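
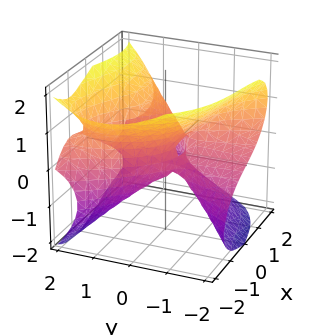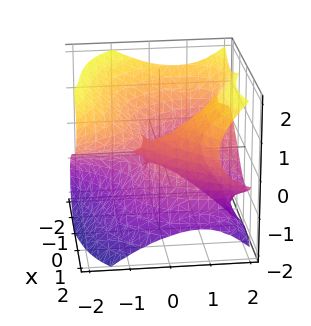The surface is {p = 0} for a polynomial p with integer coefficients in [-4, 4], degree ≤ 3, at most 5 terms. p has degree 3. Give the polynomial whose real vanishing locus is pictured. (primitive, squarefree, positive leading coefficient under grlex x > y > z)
First, deg p = 3. A generic line meets the surface in up to 3 points.
Next, against the integer gridlines: among the integer gridlines, it crosses the x-axis at x ∈ {-1, 0, 1}; one z-axis crossing is at z = 0.
Finally, matching integer coefficients to the picture gives p. Check: (0, -1, 0) on the y-axis lies on the surface, and p(0, -1, 0) = 0. ✓

x^3 - 2*y^2*z + 2*z^3 - 2*x*y - x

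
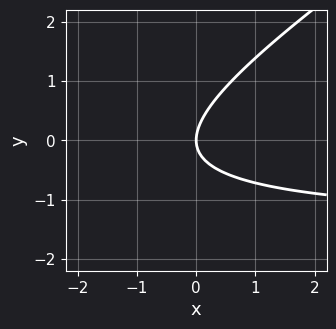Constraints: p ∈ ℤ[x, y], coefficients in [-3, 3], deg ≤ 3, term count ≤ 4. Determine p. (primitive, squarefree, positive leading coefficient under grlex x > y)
(a) deg p = 2. No degree-1 curve has this shape.
(b) Reading off the gridlines: it crosses the y-axis at the gridline y = 0; one x-axis crossing is at x = 0.
(c) The integer polynomial consistent with all of this is the stated p.

2*x*y - 3*y^2 + 3*x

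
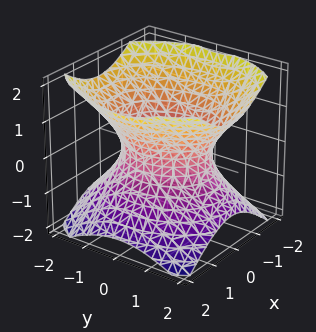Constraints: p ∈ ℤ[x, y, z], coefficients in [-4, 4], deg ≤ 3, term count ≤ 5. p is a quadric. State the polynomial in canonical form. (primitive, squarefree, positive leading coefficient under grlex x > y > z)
(a) The degree is 2 — one connected sheet with a waist; a quadric.
(b) Symmetries: the x ↦ −x reflection is a symmetry, so x appears only in even powers; it's symmetric under z → −z, forcing even powers of z; the y ↦ −y reflection is a symmetry, so y appears only in even powers.
(c) Checking where it meets the axes: among the integer gridlines, it crosses the x-axis at x ∈ {-1, 1}; the surface avoids every integer z-axis point in the box.
(d) The integer polynomial consistent with all of this is the stated p.

3*x^2 + 2*y^2 - 3*z^2 - 3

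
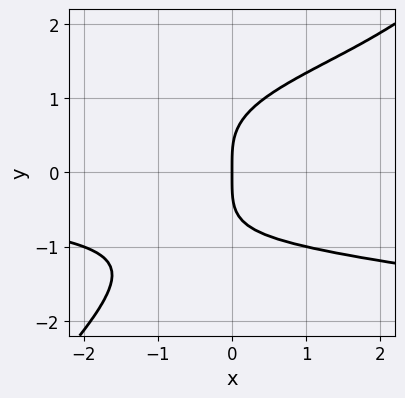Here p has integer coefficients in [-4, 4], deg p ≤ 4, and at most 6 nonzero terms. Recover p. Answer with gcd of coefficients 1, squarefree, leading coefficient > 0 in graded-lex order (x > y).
(a) Degree: no degree-3 curve has this shape, so deg p = 4.
(b) Against the integer gridlines: it crosses the x-axis at the gridline x = 0; it meets the y-axis at y = 0 (among the integer gridlines).
(c) Putting this together gives p.

2*x*y^3 - 2*y^4 - x^2*y + 3*x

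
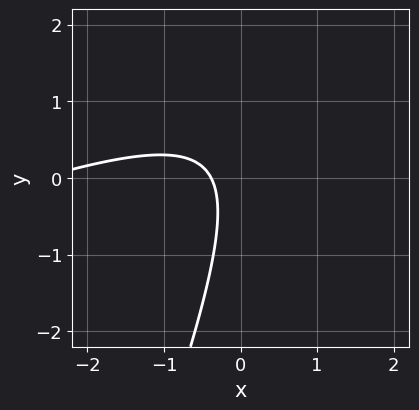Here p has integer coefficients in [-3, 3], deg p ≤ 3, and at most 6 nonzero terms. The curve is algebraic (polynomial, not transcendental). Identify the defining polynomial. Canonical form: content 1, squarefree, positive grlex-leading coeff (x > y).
First, degree: a generic line meets the curve in up to 2 points, so deg p = 2.
Then, from the axis intercepts and sections: the curve avoids every integer y-axis point in the box.
Finally, fitting integer coefficients to these (and the overall shape) gives p.

x^2 - 3*x*y + y^2 + 3*x + 1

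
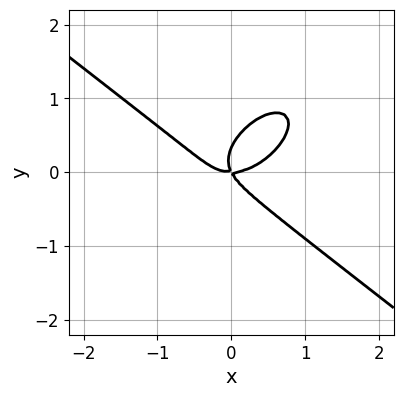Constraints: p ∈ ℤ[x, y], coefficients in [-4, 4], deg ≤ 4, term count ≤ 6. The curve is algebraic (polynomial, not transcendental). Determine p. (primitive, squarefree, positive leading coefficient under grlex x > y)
2*x^3 - x*y^2 + 3*y^3 - 2*x*y - y^2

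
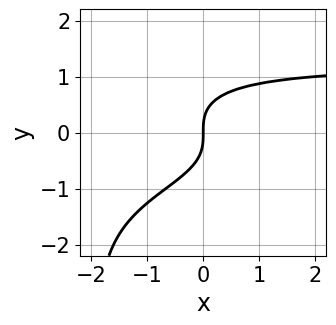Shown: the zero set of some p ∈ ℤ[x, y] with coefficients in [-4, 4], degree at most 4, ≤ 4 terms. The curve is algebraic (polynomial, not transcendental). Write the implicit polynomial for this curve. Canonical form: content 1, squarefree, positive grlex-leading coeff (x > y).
x*y^3 + 2*y^3 - 2*x

First, degree: the shape is more complex than any degree-3 curve, so deg p = 4.
Then, observable constraints: it meets the y-axis at y = 0 (among the integer gridlines); it crosses the x-axis at the gridline x = 0.
Finally, putting this together gives p.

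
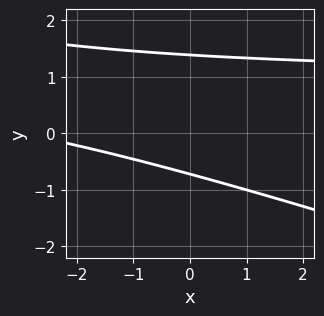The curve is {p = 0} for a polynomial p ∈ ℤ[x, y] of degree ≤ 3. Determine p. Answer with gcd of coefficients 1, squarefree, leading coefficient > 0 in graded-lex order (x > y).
x*y + 3*y^2 - x - 2*y - 3

(a) Degree: no degree-1 curve has this shape, so deg p = 2.
(b) From the axis intercepts and sections: it misses every integer gridline on the x-axis.
(c) The integer polynomial consistent with all of this is the stated p.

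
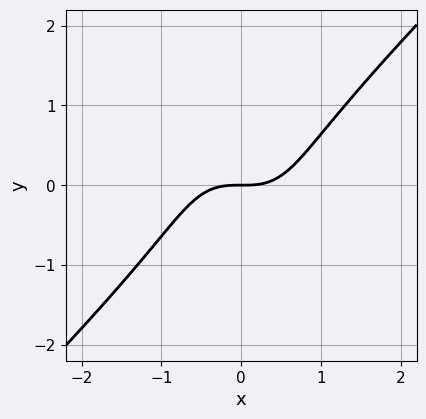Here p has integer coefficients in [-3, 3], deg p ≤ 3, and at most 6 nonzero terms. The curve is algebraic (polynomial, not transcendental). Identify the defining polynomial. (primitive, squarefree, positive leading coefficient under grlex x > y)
The degree is 3 — no degree-2 curve has this shape.
Against the integer gridlines: one x-axis crossing is at x = 0; one y-axis crossing is at y = 0.
Together with the visible shape, these determine p as stated.

3*x^3 - 2*x*y^2 - y^3 - 3*y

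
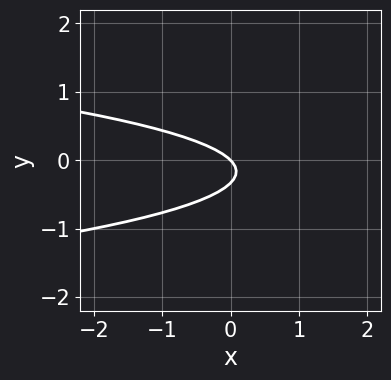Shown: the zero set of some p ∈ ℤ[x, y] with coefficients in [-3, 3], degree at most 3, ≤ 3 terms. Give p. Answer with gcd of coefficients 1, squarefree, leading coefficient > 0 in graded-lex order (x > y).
3*y^2 + x + y

1. deg p = 2.
2. Reading off the gridlines: one y-axis crossing is at y = 0; one x-axis crossing is at x = 0.
3. Putting this together gives p.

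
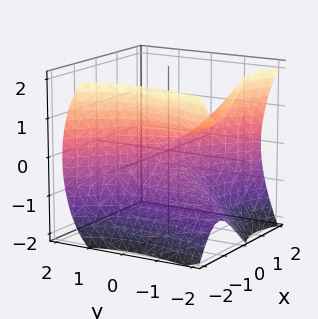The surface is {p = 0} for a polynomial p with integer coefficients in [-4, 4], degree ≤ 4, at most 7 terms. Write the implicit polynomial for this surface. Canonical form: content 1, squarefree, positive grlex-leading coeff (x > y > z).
(a) Degree: the shape is more complex than any degree-2 surface, so deg p = 3.
(b) Observable constraints: it crosses the y-axis at the gridline y = 0; it crosses the z-axis at the gridline z = 0; one x-axis crossing is at x = 0.
(c) Assembling these constraints gives the stated polynomial.

2*x^3 - 2*x*y^2 + y^3 + 3*z^2 + y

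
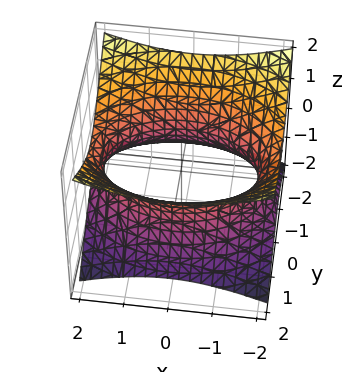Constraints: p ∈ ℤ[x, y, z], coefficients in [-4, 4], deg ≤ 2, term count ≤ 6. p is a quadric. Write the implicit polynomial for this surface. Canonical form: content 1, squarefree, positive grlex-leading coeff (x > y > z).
x^2 + 2*y^2 - 3*z^2 - 3

1. Degree: an hourglass — one-sheet hyperboloid; a quadric, so deg p = 2.
2. Symmetries: it's symmetric under z → −z, forcing even powers of z; the y ↦ −y reflection is a symmetry, so y appears only in even powers; the x ↦ −x reflection is a symmetry, so x appears only in even powers.
3. From the axis intercepts and sections: no z-intercept at any integer in the box.
4. These observations pin down the coefficients.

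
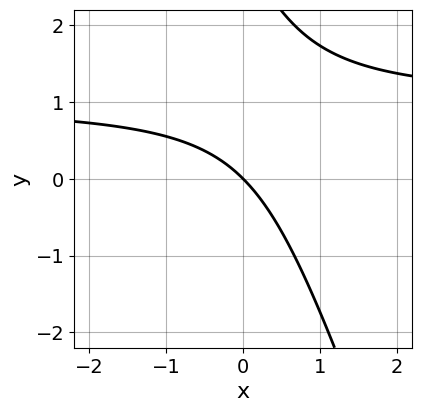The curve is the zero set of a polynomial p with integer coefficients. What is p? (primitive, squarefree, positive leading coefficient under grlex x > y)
The degree is 2 — no degree-1 curve has this shape.
From the visible intercepts: one x-axis crossing is at x = 0; it meets the y-axis at y = 0 (among the integer gridlines).
The integer polynomial consistent with all of this is the stated p.

3*x*y + y^2 - 3*x - 3*y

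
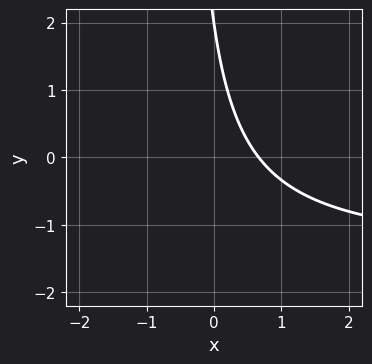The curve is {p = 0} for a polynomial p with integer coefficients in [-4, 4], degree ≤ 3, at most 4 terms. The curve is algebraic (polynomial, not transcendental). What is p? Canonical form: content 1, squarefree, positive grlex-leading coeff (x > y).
2*x*y + 3*x + y - 2

Degree: no degree-1 curve has this shape, so deg p = 2.
From the axis intercepts and sections: one y-axis crossing is at y = 2.
Together with the visible shape, these determine p as stated.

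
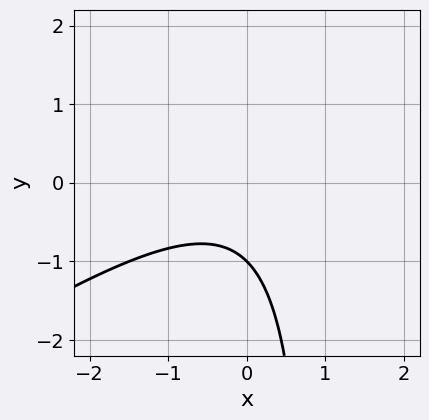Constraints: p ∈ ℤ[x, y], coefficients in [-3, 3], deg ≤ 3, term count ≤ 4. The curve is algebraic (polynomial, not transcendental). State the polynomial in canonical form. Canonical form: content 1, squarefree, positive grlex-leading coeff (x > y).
2*x^2 - 3*x*y + 3*y + 3

First, deg p = 2. No degree-1 curve has this shape.
Then, against the integer gridlines: it meets the y-axis at y = -1 (among the integer gridlines); it misses every integer gridline on the x-axis.
Finally, fitting integer coefficients to these (and the overall shape) gives p.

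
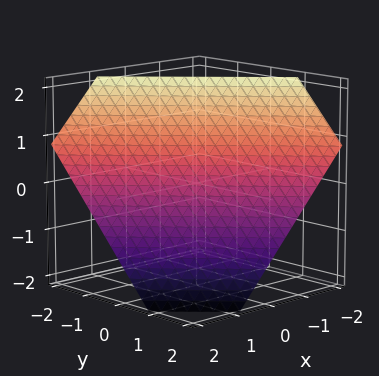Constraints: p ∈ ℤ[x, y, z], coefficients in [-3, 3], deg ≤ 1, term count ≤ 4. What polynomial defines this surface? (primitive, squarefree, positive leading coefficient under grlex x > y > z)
1. Degree: the surface is flat (a plane), so deg p = 1.
2. Putting this together gives p.

3*x + 3*y + 3*z - 2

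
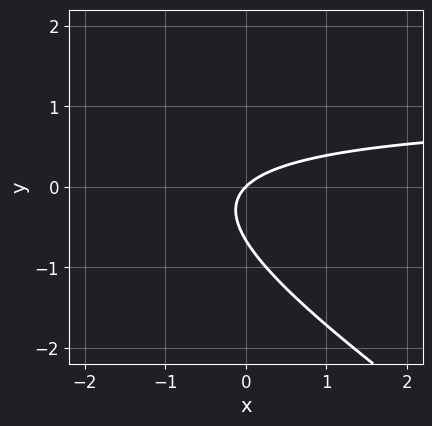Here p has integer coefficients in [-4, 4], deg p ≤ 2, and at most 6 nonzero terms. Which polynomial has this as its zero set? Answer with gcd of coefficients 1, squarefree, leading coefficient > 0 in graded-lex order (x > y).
2*x*y + 3*y^2 - 2*x + 2*y

First, deg p = 2. The shape is more complex than any degree-1 curve.
Next, against the integer gridlines: it crosses the y-axis at the gridline y = 0; it meets the x-axis at x = 0 (among the integer gridlines).
Finally, the integer polynomial consistent with all of this is the stated p.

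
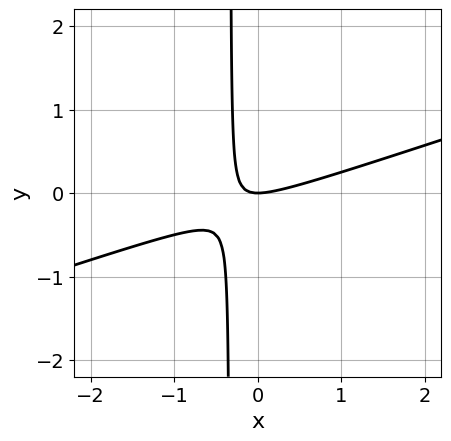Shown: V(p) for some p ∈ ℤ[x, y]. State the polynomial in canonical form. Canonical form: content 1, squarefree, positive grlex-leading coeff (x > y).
x^2 - 3*x*y - y

First, the degree is 2 — a generic line meets the curve in up to 2 points.
Next, reading off the gridlines: it crosses the y-axis at the gridline y = 0; it crosses the x-axis at the gridline x = 0.
Finally, assembling these constraints gives the stated polynomial.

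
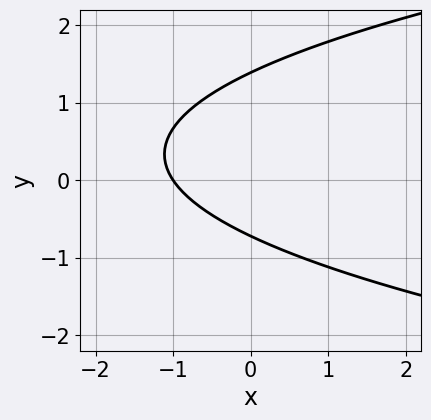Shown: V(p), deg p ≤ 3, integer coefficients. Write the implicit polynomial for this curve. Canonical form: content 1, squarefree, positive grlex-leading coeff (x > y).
3*y^2 - 3*x - 2*y - 3

First, deg p = 2. A generic line meets the curve in up to 2 points.
Then, from the axis intercepts and sections: it crosses the x-axis at the gridline x = -1.
Finally, together with the visible shape, these determine p as stated.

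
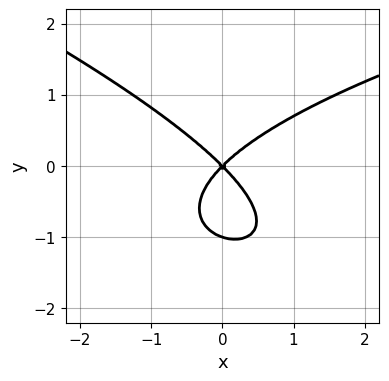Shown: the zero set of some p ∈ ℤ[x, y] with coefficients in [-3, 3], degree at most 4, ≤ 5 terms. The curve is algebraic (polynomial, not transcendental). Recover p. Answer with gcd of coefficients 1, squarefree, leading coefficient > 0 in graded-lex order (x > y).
First, the degree is 3 — the shape is more complex than any degree-2 curve.
Then, from the axis intercepts and sections: it meets the x-axis at x = 0 (among the integer gridlines); among the integer gridlines, it crosses the y-axis at y ∈ {-1, 0}.
Finally, solving for integer coefficients yields p as stated.

x*y^2 + 3*y^3 - 3*x^2 + 3*y^2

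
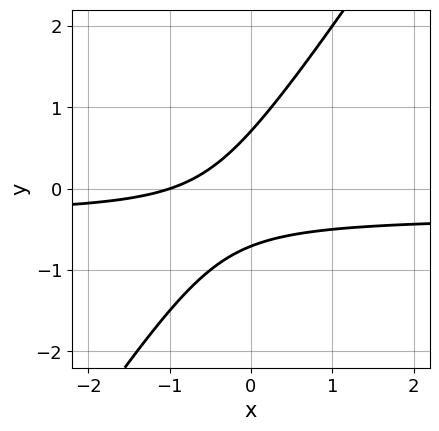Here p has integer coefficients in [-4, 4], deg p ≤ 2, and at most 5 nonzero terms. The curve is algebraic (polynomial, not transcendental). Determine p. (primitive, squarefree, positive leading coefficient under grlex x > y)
1. Degree: the shape is more complex than any degree-1 curve, so deg p = 2.
2. Reading off the gridlines: it meets the x-axis at x = -1 (among the integer gridlines).
3. Matching integer coefficients to the picture gives p.

3*x*y - 2*y^2 + x + 1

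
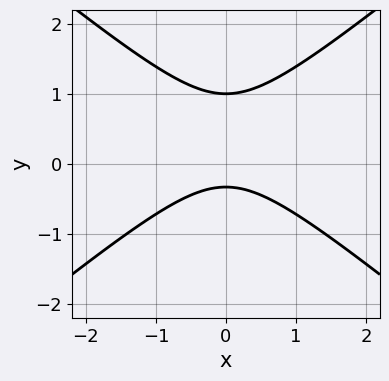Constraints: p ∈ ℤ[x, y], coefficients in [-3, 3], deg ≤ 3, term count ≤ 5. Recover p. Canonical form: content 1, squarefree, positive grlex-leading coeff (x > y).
deg p = 2. A generic line meets the curve in up to 2 points.
Symmetries: the x ↦ −x reflection is a symmetry, so x appears only in even powers.
Reading off the gridlines: it misses every integer gridline on the x-axis; one y-axis crossing is at y = 1.
Matching integer coefficients to the picture gives p.

2*x^2 - 3*y^2 + 2*y + 1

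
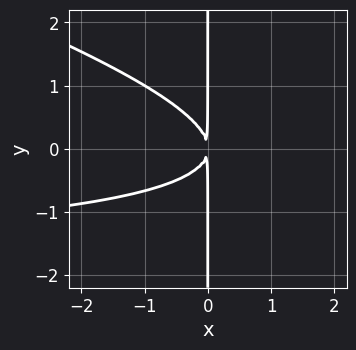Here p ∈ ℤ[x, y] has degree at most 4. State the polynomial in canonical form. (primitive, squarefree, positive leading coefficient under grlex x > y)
x^2*y + 3*x*y^2 + 2*x^2

Degree: no degree-2 curve has this shape, so deg p = 3.
From the visible intercepts: every point of the y-axis in the box is on the curve.
The integer polynomial consistent with all of this is the stated p.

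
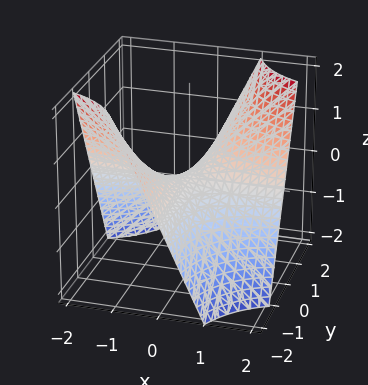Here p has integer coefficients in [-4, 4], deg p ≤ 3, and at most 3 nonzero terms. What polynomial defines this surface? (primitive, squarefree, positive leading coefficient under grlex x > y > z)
First, deg p = 2.
Next, checking where it meets the axes: it meets the z-axis at z = 0 (among the integer gridlines); the visible x-axis segment lies entirely on the surface.
Finally, these observations pin down the coefficients.

x*y - z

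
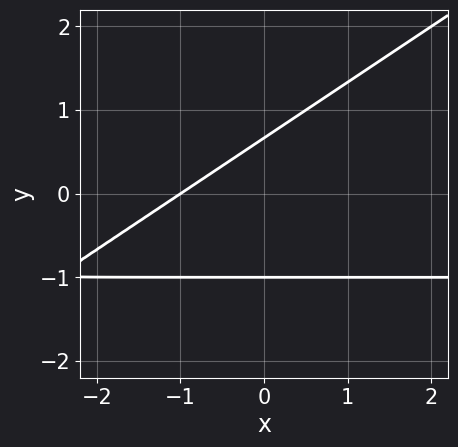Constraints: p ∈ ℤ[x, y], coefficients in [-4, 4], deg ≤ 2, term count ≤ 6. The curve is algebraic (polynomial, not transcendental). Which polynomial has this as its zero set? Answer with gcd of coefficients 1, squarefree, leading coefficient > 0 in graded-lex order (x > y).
2*x*y - 3*y^2 + 2*x - y + 2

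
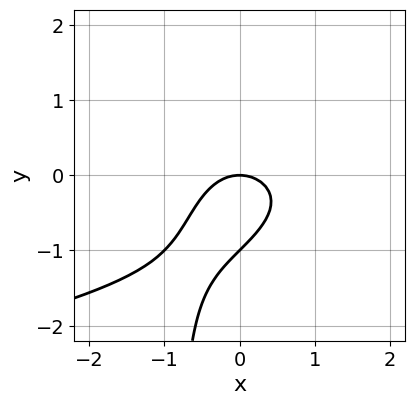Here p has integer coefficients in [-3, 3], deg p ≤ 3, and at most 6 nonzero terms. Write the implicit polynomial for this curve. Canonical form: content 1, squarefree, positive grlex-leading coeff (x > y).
x*y^2 + x^2 + y^2 + y

deg p = 3. A generic line meets the curve in up to 3 points.
Checking where it meets the axes: among the integer gridlines, it crosses the y-axis at y ∈ {-1, 0}; it meets the x-axis at x = 0 (among the integer gridlines).
Assembling these constraints gives the stated polynomial.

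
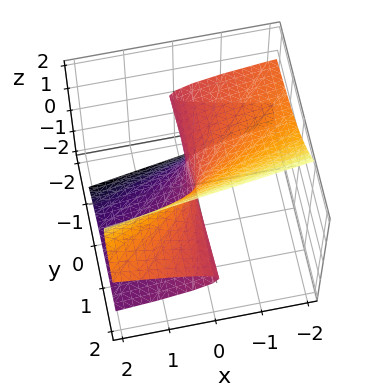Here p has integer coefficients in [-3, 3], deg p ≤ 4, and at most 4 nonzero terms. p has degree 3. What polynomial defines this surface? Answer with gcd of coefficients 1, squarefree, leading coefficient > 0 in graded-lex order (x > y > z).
3*y*z^2 - 2*z^3 + y*z - 2*x

First, deg p = 3.
Next, against the integer gridlines: it crosses the x-axis at the gridline x = 0; the visible y-axis segment lies entirely on the surface; one z-axis crossing is at z = 0.
Finally, matching integer coefficients to the picture gives p.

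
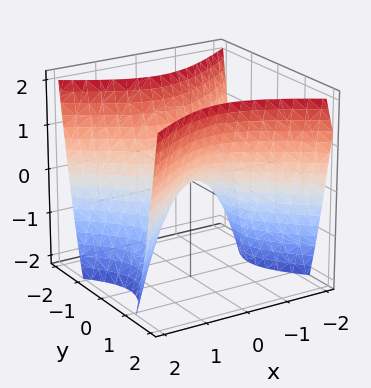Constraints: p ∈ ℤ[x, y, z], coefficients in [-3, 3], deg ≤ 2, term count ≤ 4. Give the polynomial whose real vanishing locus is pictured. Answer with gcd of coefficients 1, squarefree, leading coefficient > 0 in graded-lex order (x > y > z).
First, deg p = 2. A hyperbolic paraboloid; a quadric.
Then, symmetries: it's symmetric under y → −y, forcing even powers of y; mirror symmetry x ↦ −x ⇒ only even powers of x.
Then, checking where it meets the axes: it crosses the z-axis at the gridline z = 0; one x-axis crossing is at x = 0; one y-axis crossing is at y = 0.
Finally, putting this together gives p.

2*x^2 - 3*y^2 + 2*z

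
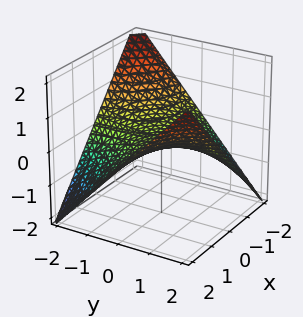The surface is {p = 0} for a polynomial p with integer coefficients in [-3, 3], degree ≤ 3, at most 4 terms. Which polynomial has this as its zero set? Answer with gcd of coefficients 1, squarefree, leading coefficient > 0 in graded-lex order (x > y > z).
x*y - 2*z

The degree is 2 — a saddle surface; a quadric.
Checking where it meets the axes: one z-axis crossing is at z = 0; every point of the x-axis in the box is on the surface; every point of the y-axis in the box is on the surface.
Assembling these constraints gives the stated polynomial.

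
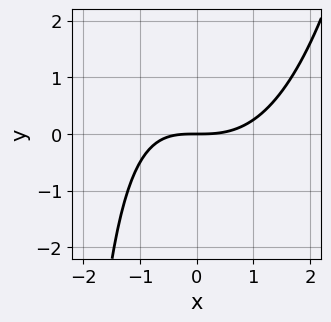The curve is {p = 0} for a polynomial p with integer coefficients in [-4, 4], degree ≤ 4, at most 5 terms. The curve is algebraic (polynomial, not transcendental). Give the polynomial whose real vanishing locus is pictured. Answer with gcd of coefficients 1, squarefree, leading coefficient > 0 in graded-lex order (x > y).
1. The degree is 3 — a generic line meets the curve in up to 3 points.
2. From the axis intercepts and sections: it crosses the x-axis at the gridline x = 0; one y-axis crossing is at y = 0.
3. Putting this together gives p.

x^3 - x*y - 3*y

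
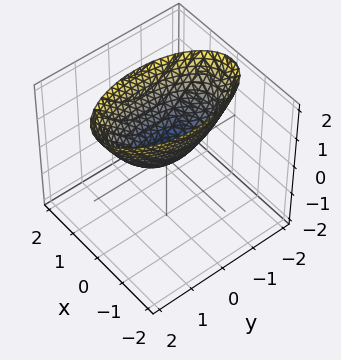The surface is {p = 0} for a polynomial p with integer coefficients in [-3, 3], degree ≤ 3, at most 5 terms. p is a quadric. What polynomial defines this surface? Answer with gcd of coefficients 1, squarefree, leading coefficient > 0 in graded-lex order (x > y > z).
(a) Degree: a single bowl opening along one axis; a quadric, so deg p = 2.
(b) Symmetries: mirror symmetry y ↦ −y ⇒ only even powers of y; mirror symmetry x ↦ −x ⇒ only even powers of x.
(c) Checking where it meets the axes: it crosses the z-axis at the gridline z = 0; it meets the x-axis at x = 0 (among the integer gridlines).
(d) These observations pin down the coefficients.

3*x^2 + y^2 - 2*z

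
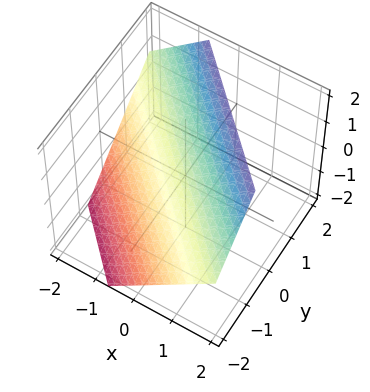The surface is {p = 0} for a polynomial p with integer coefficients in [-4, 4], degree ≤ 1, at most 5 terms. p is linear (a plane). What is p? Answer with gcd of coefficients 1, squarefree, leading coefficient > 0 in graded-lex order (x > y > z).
First, degree: every cross-section is a straight line — this is a plane, so deg p = 1.
Finally, matching integer coefficients to the picture gives p.

3*x + 3*y - 3*z + 2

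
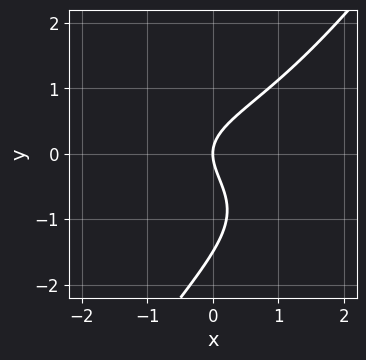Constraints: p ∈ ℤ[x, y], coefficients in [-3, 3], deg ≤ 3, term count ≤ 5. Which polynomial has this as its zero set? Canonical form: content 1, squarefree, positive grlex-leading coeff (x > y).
x^2*y + 2*x*y^2 - 2*y^3 - 3*y^2 + 3*x

Degree: a generic line meets the curve in up to 3 points, so deg p = 3.
Observable constraints: one y-axis crossing is at y = 0; it crosses the x-axis at the gridline x = 0.
Matching integer coefficients to the picture gives p.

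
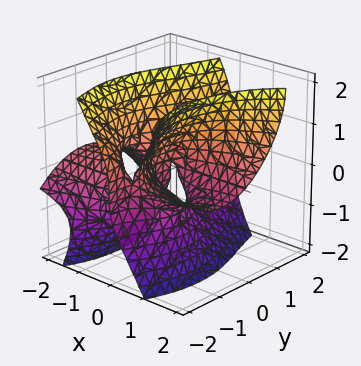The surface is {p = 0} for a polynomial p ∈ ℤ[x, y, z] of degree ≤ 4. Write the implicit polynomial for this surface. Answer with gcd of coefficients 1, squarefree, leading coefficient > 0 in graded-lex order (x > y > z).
3*x^2*z - 2*x*y^2 - z^3 - 3*x*y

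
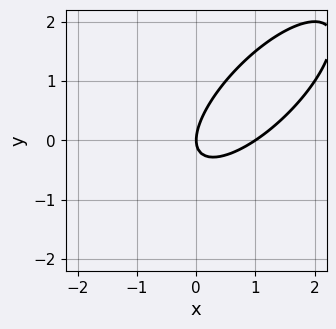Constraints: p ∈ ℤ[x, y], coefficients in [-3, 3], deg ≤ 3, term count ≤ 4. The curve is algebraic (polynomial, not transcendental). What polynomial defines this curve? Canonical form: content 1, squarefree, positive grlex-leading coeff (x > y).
1. The degree is 2 — a generic line meets the curve in up to 2 points.
2. From the axis intercepts and sections: it meets the y-axis at y = 0 (among the integer gridlines); the x-axis gridline crossings are at x ∈ {0, 1}.
3. Assembling these constraints gives the stated polynomial.

2*x^2 - 3*x*y + 2*y^2 - 2*x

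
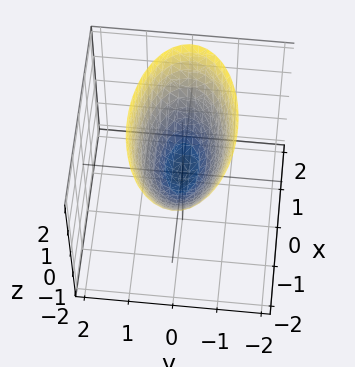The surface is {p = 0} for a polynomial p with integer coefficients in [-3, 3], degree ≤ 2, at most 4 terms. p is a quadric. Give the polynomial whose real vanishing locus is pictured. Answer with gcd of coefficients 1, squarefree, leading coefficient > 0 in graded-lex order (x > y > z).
The degree is 2 — a paraboloid; a quadric.
Symmetries: it's symmetric under y → −y, forcing even powers of y; the x ↦ −x reflection is a symmetry, so x appears only in even powers.
Observable constraints: it crosses the x-axis at the gridline x = 0; it crosses the z-axis at the gridline z = 0; it crosses the y-axis at the gridline y = 0.
Fitting integer coefficients to these (and the overall shape) gives p.

x^2 + 3*y^2 - 2*z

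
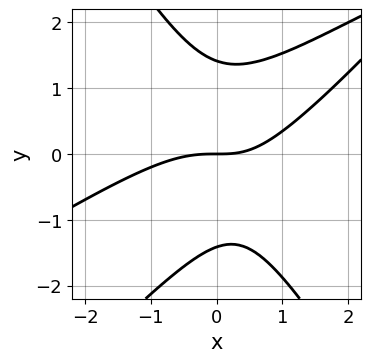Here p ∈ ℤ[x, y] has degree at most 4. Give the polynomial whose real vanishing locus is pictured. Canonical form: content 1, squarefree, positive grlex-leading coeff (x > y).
x^3 - 2*x^2*y + y^3 + x*y - 2*y

1. The degree is 3 — the shape is more complex than any degree-2 curve.
2. Reading off the gridlines: one y-axis crossing is at y = 0; it crosses the x-axis at the gridline x = 0.
3. Together with the visible shape, these determine p as stated.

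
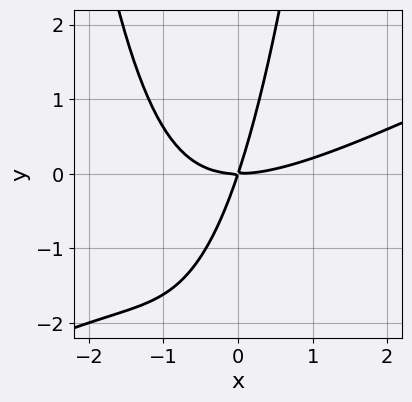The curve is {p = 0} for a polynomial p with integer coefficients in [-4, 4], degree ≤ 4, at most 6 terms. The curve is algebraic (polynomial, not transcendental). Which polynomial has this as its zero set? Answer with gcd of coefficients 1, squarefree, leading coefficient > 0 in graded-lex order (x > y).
x^3 - 2*x^2*y - 3*x*y + y^2

The degree is 3 — a generic line meets the curve in up to 3 points.
From the axis intercepts and sections: it crosses the x-axis at the gridline x = 0; one y-axis crossing is at y = 0.
Fitting integer coefficients to these (and the overall shape) gives p.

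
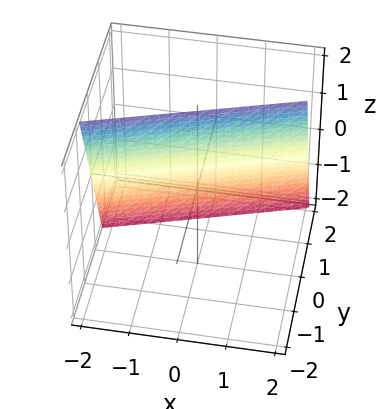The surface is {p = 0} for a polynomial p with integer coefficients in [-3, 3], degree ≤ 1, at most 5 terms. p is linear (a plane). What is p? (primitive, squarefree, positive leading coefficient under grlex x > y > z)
x - 3*y - z + 2

The degree is 1 — the surface is flat (a plane).
Against the integer gridlines: it meets the x-axis at x = -2 (among the integer gridlines); it meets the z-axis at z = 2 (among the integer gridlines).
The integer polynomial consistent with all of this is the stated p.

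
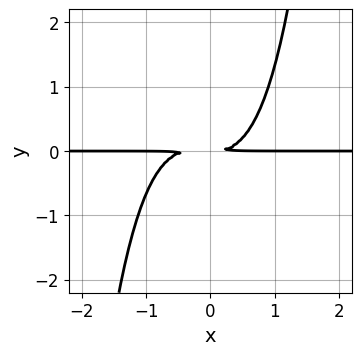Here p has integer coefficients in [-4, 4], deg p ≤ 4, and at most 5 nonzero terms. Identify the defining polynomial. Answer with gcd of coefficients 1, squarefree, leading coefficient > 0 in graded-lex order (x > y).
1. The degree is 4 — a generic line meets the curve in up to 4 points.
2. Observable constraints: the visible x-axis segment lies entirely on the curve.
3. Matching integer coefficients to the picture gives p.

3*x^3*y + x^2*y - 3*y^2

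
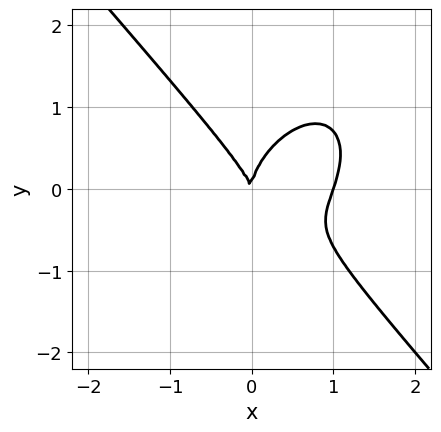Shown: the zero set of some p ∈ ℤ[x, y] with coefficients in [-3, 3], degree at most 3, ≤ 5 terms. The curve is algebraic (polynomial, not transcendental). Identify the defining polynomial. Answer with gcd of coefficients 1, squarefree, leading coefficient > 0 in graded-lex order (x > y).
3*x^3 + 2*y^3 - 3*x^2 - x*y

1. The degree is 3 — the shape is more complex than any degree-2 curve.
2. Reading off the gridlines: it meets the y-axis at y = 0 (among the integer gridlines); the x-axis gridline crossings are at x ∈ {0, 1}.
3. The integer polynomial consistent with all of this is the stated p.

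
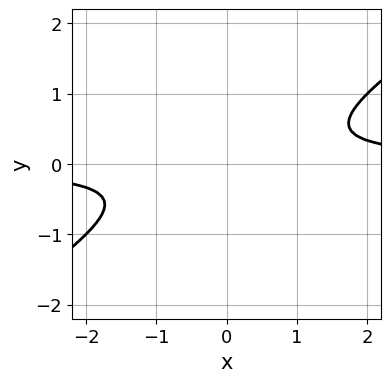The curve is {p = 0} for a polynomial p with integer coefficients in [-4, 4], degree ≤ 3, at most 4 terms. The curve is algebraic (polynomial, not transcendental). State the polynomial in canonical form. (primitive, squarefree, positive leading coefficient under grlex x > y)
2*x*y - 3*y^2 - 1

First, the degree is 2 — no degree-1 curve has this shape.
Next, observable constraints: it misses every integer gridline on the y-axis; no x-intercept at any integer in the box.
Finally, assembling these constraints gives the stated polynomial.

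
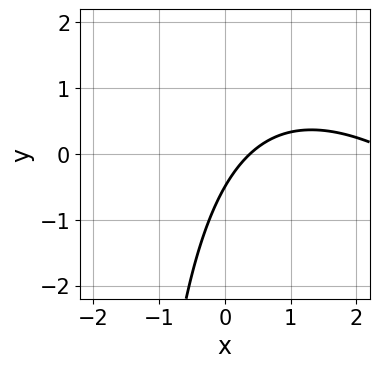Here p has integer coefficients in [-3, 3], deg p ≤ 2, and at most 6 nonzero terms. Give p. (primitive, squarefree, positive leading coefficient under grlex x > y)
x^2 + x*y - 3*x + 2*y + 1

The degree is 2 — no degree-1 curve has this shape.
The integer polynomial consistent with all of this is the stated p.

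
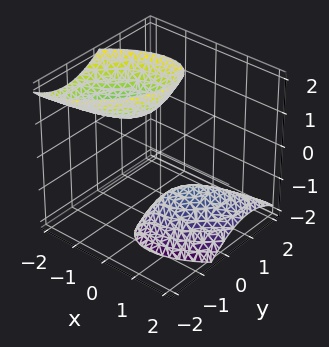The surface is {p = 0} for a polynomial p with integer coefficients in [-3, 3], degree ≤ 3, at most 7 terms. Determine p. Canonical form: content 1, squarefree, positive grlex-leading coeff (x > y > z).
3*x^2 - 3*x*y + 3*x*z + 3*y^2 - z^2 + 2

(a) I count 2 distinct pieces. Treating them together as one polynomial.
(b) Degree: no degree-1 surface has this shape, so deg p = 2.
(c) Checking where it meets the axes: no y-intercept at any integer in the box; it misses every integer gridline on the x-axis.
(d) Matching integer coefficients to the picture gives p.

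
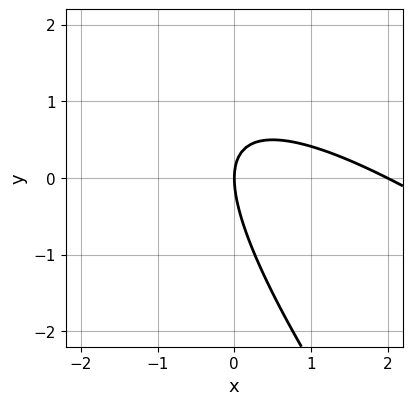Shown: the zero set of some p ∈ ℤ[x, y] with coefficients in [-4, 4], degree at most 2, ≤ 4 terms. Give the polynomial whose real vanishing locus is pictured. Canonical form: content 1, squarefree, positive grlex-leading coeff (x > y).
x^2 + 2*x*y + y^2 - 2*x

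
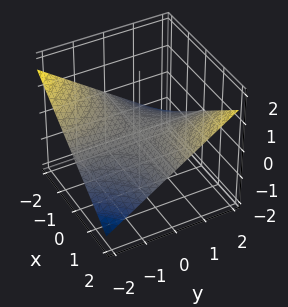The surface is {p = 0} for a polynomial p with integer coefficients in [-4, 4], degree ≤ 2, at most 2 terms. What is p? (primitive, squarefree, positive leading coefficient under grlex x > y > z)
x*y - 3*z

(a) Degree: a hyperbolic paraboloid; a quadric, so deg p = 2.
(b) Observable constraints: every point of the x-axis in the box is on the surface; the visible y-axis segment lies entirely on the surface.
(c) These observations pin down the coefficients.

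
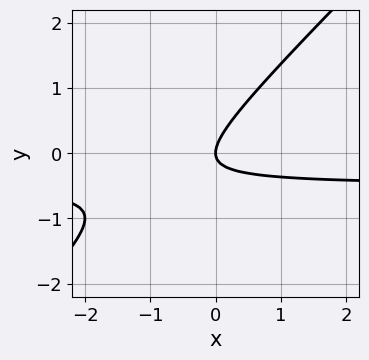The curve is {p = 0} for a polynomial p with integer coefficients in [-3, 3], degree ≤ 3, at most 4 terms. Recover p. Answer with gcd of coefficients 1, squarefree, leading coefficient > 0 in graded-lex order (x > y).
(a) The degree is 2 — the shape is more complex than any degree-1 curve.
(b) Reading off the gridlines: it meets the x-axis at x = 0 (among the integer gridlines); it meets the y-axis at y = 0 (among the integer gridlines).
(c) The integer polynomial consistent with all of this is the stated p.

2*x*y - 2*y^2 + x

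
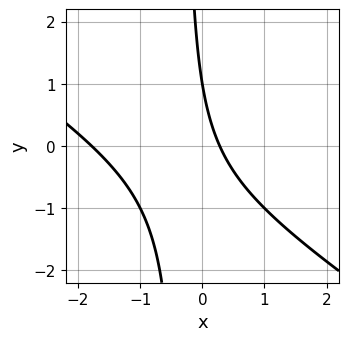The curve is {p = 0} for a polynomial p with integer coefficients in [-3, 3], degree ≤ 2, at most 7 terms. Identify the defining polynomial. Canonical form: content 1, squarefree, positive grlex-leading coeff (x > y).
The degree is 2 — a generic line meets the curve in up to 2 points.
From the visible intercepts: one y-axis crossing is at y = 1.
Fitting integer coefficients to these (and the overall shape) gives p.

2*x^2 + 3*x*y + 3*x + y - 1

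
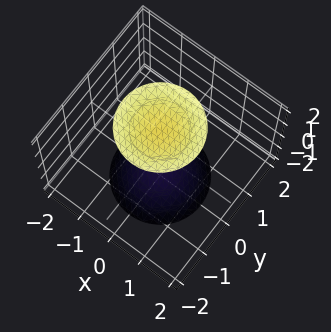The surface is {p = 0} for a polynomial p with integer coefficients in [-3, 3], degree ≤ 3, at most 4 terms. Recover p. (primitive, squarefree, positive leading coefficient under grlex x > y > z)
I count 2 distinct pieces.
deg p = 2.
Symmetries: mirror symmetry z ↦ −z ⇒ only even powers of z; every cross-section ⟂ z is a circle, so x, y appear only via x² + y².
Against the integer gridlines: it misses every integer gridline on the x-axis; a circular section at z = 2 has radius exactly 1; it misses every integer gridline on the y-axis.
Solving for integer coefficients yields p as stated.

x^2 + y^2 - z^2 + 3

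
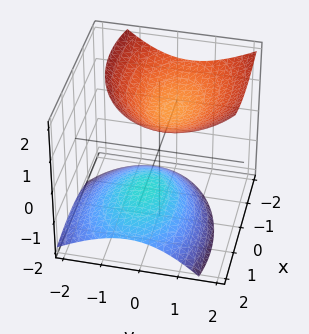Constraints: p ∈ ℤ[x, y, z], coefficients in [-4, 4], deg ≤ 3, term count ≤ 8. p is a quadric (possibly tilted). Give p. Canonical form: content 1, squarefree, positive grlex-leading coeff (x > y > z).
x^2 + x*z + 2*y^2 - y*z - 2*z^2 + 2

(a) I count 2 distinct pieces. Treating them together as one polynomial.
(b) Degree: no degree-1 surface has this shape, so deg p = 2.
(c) From the visible intercepts: the z-axis gridline crossings are at z ∈ {-1, 1}; the surface avoids every integer x-axis point in the box; the surface avoids every integer y-axis point in the box.
(d) Matching integer coefficients to the picture gives p.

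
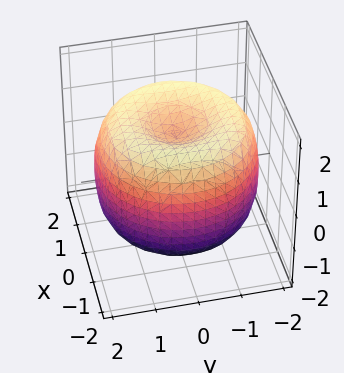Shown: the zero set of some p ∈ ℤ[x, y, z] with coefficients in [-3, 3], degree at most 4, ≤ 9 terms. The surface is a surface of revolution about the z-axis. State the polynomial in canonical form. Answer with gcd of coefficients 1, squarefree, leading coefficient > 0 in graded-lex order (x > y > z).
x^4 + 2*x^2*y^2 + y^4 - 3*x^2 - 3*y^2 + 2*z^2 - 2

(a) deg p = 4. No degree-3 surface has this shape.
(b) Symmetry: the surface is invariant under rotation about z: p = q(x² + y², z).
(c) From the axis intercepts and sections: a circular section at z = 1 has radius between 1 and 2; among the integer gridlines, it crosses the z-axis at z ∈ {-1, 1}.
(d) The integer polynomial consistent with all of this is the stated p.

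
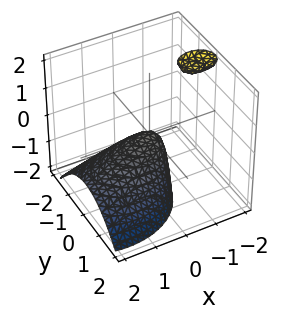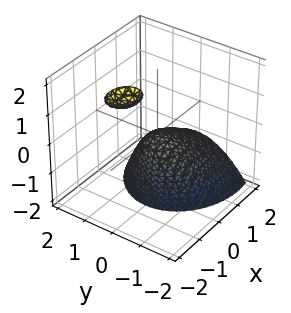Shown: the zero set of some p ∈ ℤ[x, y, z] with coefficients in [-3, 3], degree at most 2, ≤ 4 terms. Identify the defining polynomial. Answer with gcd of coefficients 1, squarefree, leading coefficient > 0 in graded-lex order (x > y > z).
2*x^2 + 3*x*z + 3*y^2 + 2*z

First, the picture has 2 separate pieces. Treating them together as one polynomial.
Next, deg p = 2. A generic line meets the surface in up to 2 points.
Then, from the axis intercepts and sections: it meets the z-axis at z = 0 (among the integer gridlines); it meets the x-axis at x = 0 (among the integer gridlines); it meets the y-axis at y = 0 (among the integer gridlines).
Finally, fitting integer coefficients to these (and the overall shape) gives p.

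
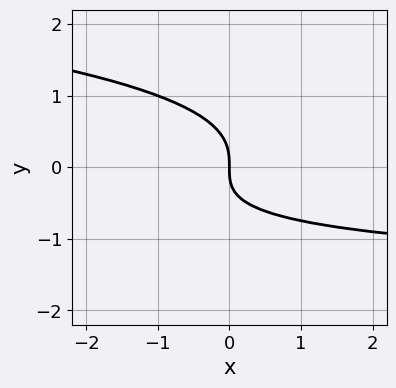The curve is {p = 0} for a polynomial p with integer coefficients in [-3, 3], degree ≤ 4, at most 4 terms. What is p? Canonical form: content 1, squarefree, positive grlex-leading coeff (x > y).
3*y^3 + x*y + 2*x

deg p = 3. No degree-2 curve has this shape.
Reading off the gridlines: one x-axis crossing is at x = 0; it meets the y-axis at y = 0 (among the integer gridlines).
Solving for integer coefficients yields p as stated.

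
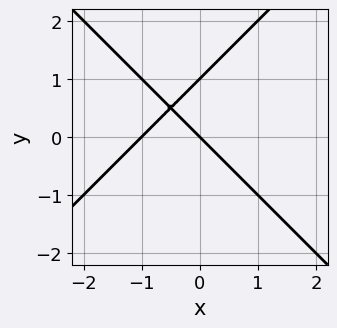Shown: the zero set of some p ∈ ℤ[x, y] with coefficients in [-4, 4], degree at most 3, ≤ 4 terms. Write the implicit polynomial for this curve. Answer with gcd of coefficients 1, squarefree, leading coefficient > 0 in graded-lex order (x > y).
x^2 - y^2 + x + y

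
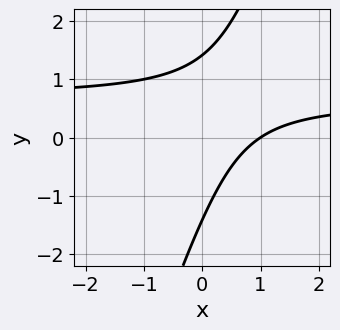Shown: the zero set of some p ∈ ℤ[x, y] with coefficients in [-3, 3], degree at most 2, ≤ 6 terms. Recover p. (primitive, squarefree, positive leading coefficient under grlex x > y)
3*x*y - y^2 - 2*x + 2

Degree: no degree-1 curve has this shape, so deg p = 2.
From the visible intercepts: it meets the x-axis at x = 1 (among the integer gridlines).
Matching integer coefficients to the picture gives p.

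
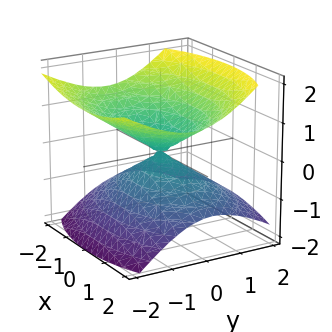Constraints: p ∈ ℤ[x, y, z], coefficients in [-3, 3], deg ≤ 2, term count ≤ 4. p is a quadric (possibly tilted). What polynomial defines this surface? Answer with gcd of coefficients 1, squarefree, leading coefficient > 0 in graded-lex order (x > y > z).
x^2 + 2*y^2 + y*z - 3*z^2

1. There are 2 components.
2. deg p = 2.
3. From the axis intercepts and sections: one z-axis crossing is at z = 0; it crosses the y-axis at the gridline y = 0.
4. Putting this together gives p.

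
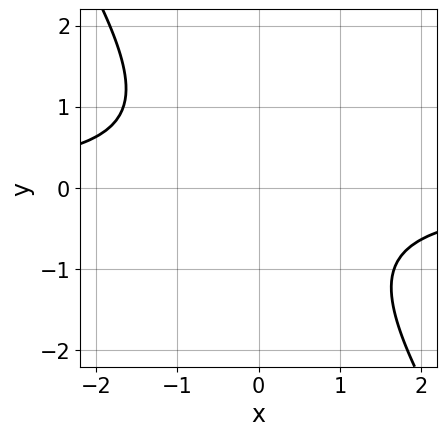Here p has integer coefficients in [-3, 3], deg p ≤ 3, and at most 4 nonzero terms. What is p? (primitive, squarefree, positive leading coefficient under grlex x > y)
The degree is 2 — no degree-1 curve has this shape.
From the visible intercepts: the curve avoids every integer x-axis point in the box; the curve avoids every integer y-axis point in the box.
These observations pin down the coefficients.

3*x*y + 2*y^2 + 3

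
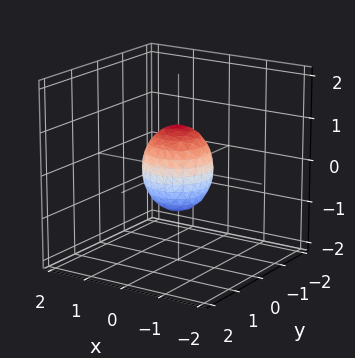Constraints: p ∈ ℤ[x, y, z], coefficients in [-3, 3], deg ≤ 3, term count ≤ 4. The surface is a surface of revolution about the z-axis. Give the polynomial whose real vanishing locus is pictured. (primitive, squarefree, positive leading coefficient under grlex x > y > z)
(a) Degree: the shape is more complex than any degree-1 surface, so deg p = 2.
(b) Symmetries: the surface is invariant under rotation about z: p = q(x² + y², z).
(c) From the axis intercepts and sections: among the integer gridlines, it crosses the z-axis at z ∈ {-1, 1}; a circular section at z = 0 has radius between 0 and 1.
(d) Matching integer coefficients to the picture gives p.

3*x^2 + 3*y^2 + 2*z^2 - 2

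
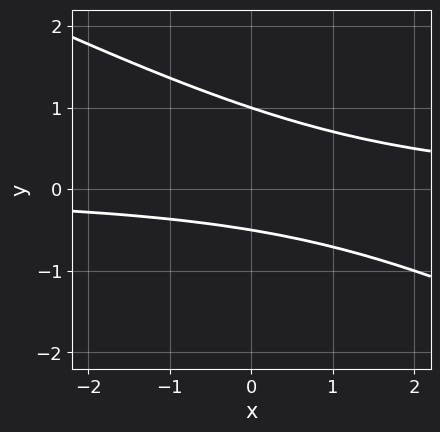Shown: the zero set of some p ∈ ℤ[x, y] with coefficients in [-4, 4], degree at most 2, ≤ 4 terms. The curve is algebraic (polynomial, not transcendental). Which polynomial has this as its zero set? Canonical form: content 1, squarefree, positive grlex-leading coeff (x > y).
deg p = 2.
Against the integer gridlines: it misses every integer gridline on the x-axis; one y-axis crossing is at y = 1.
Together with the visible shape, these determine p as stated.

x*y + 2*y^2 - y - 1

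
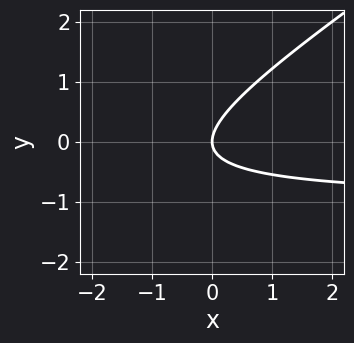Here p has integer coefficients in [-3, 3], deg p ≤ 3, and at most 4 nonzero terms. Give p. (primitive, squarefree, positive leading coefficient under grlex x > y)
1. deg p = 2. The shape is more complex than any degree-1 curve.
2. From the axis intercepts and sections: it crosses the y-axis at the gridline y = 0; one x-axis crossing is at x = 0.
3. Fitting integer coefficients to these (and the overall shape) gives p.

2*x*y - 3*y^2 + 2*x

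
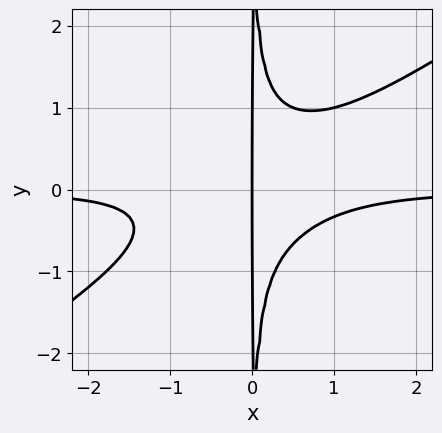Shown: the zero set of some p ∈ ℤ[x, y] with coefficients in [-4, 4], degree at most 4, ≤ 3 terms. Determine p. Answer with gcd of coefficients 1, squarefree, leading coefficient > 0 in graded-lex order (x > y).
1. The degree is 4 — a generic line meets the curve in up to 4 points.
2. Reading off the gridlines: one x-axis crossing is at x = 0; the visible y-axis segment lies entirely on the curve.
3. Together with the visible shape, these determine p as stated.

2*x^3*y - 3*x^2*y^2 + x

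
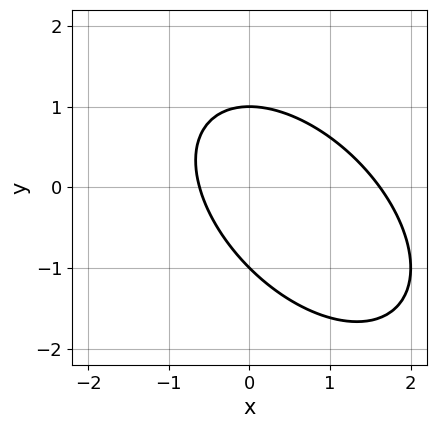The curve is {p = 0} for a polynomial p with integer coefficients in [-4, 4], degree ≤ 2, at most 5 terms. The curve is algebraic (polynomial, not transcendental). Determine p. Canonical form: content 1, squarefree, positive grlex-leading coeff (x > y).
x^2 + x*y + y^2 - x - 1

Degree: a generic line meets the curve in up to 2 points, so deg p = 2.
Against the integer gridlines: the y-axis gridline crossings are at y ∈ {-1, 1}.
Solving for integer coefficients yields p as stated.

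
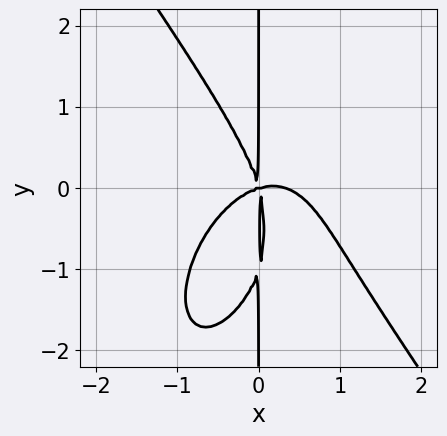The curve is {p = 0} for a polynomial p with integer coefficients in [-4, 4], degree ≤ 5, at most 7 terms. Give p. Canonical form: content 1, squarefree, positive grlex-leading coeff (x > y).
Degree: no degree-3 curve has this shape, so deg p = 4.
Reading off the gridlines: it meets the x-axis at x = 0 (among the integer gridlines); the visible y-axis segment lies entirely on the curve.
Fitting integer coefficients to these (and the overall shape) gives p.

3*x^4 + x*y^3 - x^3 + 3*x^2*y + x*y^2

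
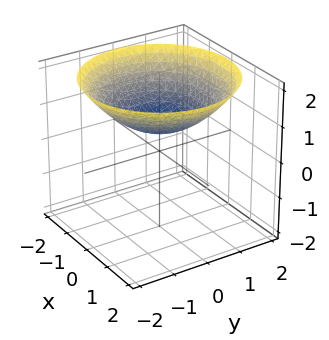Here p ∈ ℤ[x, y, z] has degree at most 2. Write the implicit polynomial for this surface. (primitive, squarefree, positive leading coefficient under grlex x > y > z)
x^2 + y^2 - 3*z + 2

deg p = 2.
Symmetries: every cross-section ⟂ z is a circle, so x, y appear only via x² + y².
Checking where it meets the axes: a circular section at z = 1 has radius exactly 1; it misses every integer gridline on the y-axis.
The integer polynomial consistent with all of this is the stated p.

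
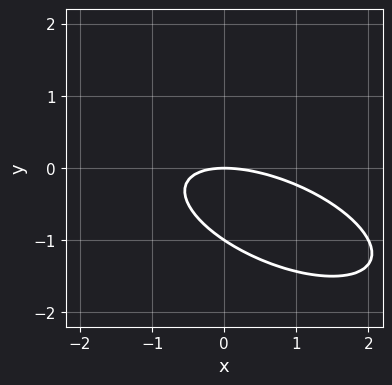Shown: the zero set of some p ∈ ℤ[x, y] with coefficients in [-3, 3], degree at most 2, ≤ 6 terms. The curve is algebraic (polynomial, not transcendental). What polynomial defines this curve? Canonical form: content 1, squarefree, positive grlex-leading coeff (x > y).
x^2 + 2*x*y + 3*y^2 + 3*y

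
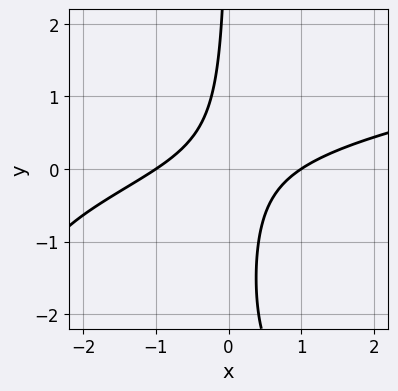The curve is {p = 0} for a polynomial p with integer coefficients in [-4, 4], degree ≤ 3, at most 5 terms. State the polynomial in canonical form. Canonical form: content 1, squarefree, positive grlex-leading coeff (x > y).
deg p = 3. A generic line meets the curve in up to 3 points.
From the visible intercepts: no y-intercept at any integer in the box; the x-axis gridline crossings are at x ∈ {-1, 1}.
Matching integer coefficients to the picture gives p.

x*y^2 - x^2 + 3*x*y + 1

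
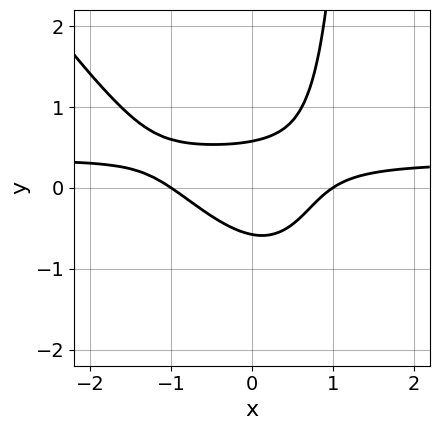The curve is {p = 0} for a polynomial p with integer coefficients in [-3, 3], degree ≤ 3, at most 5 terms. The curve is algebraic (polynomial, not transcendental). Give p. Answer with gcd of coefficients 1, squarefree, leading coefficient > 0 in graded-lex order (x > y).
First, deg p = 3. No degree-2 curve has this shape.
Next, reading off the gridlines: the x-axis gridline crossings are at x ∈ {-1, 1}.
Finally, putting this together gives p.

3*x^2*y + 2*x*y^2 - x^2 - 3*y^2 + 1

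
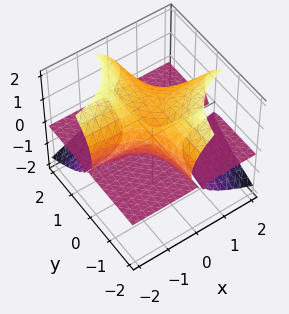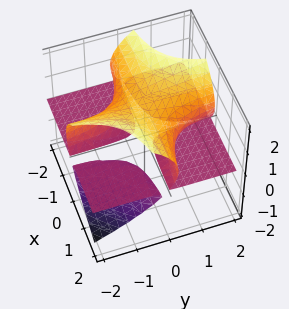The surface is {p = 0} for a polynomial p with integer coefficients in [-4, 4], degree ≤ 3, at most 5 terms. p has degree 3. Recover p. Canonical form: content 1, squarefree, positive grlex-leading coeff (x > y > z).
2*x*y*z + 2*z^3 - 3*z^2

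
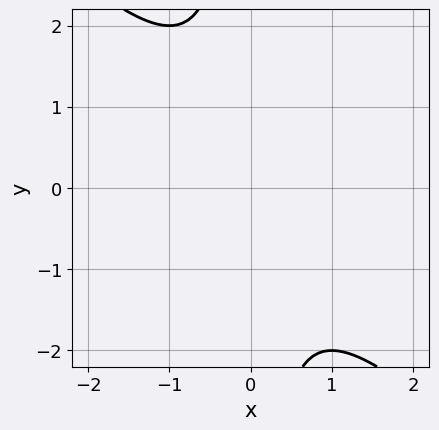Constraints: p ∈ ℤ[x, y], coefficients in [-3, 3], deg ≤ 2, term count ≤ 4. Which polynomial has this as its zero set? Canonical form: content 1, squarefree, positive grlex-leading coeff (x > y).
x^2 + x*y + 1

Degree: the shape is more complex than any degree-1 curve, so deg p = 2.
Checking where it meets the axes: the curve avoids every integer y-axis point in the box; it misses every integer gridline on the x-axis.
Solving for integer coefficients yields p as stated.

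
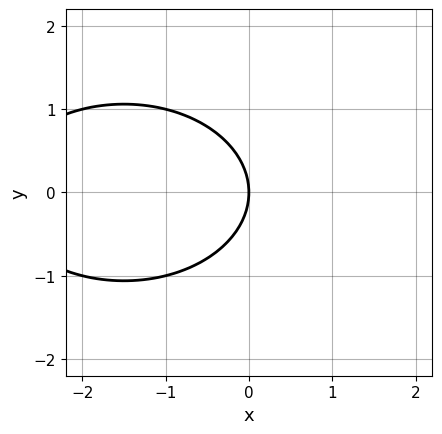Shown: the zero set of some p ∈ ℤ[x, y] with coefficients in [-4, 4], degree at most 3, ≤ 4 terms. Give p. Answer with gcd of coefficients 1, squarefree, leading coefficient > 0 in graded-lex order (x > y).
1. The degree is 2 — a generic line meets the curve in up to 2 points.
2. Symmetries: the y ↦ −y reflection is a symmetry, so y appears only in even powers.
3. Observable constraints: it meets the y-axis at y = 0 (among the integer gridlines); it meets the x-axis at x = 0 (among the integer gridlines).
4. Matching integer coefficients to the picture gives p.

x^2 + 2*y^2 + 3*x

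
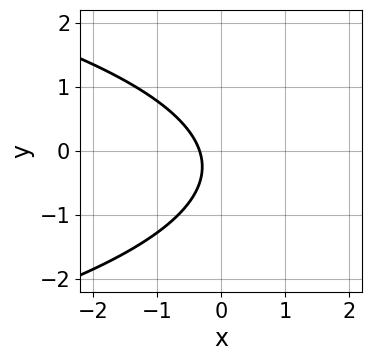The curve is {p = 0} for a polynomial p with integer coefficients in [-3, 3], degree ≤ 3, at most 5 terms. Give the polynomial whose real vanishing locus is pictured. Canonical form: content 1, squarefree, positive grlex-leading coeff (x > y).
Degree: the shape is more complex than any degree-1 curve, so deg p = 2.
Reading off the gridlines: no y-intercept at any integer in the box.
Putting this together gives p.

2*y^2 + 3*x + y + 1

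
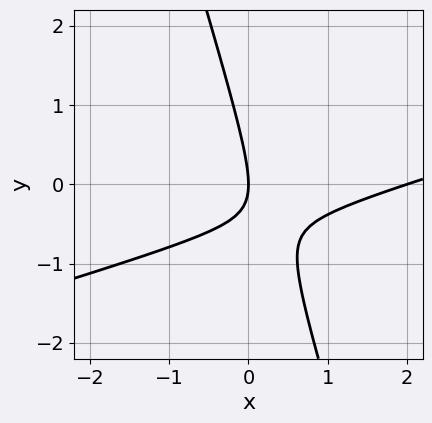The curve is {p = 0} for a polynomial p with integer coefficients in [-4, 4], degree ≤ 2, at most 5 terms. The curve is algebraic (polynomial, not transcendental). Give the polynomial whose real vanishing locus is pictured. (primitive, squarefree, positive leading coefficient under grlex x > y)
x^2 - 3*x*y - y^2 - 2*x

(a) The degree is 2 — a generic line meets the curve in up to 2 points.
(b) Checking where it meets the axes: it crosses the y-axis at the gridline y = 0; among the integer gridlines, it crosses the x-axis at x ∈ {0, 2}.
(c) The integer polynomial consistent with all of this is the stated p.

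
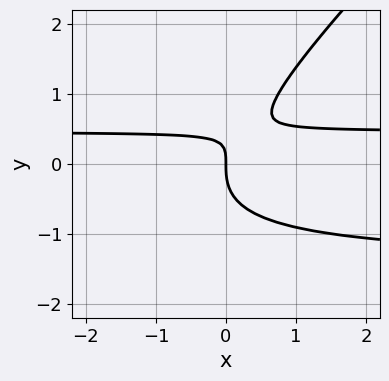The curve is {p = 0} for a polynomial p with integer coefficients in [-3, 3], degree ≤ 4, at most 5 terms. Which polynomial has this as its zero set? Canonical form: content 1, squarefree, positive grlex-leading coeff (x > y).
(a) deg p = 3. A generic line meets the curve in up to 3 points.
(b) Against the integer gridlines: it meets the y-axis at y = 0 (among the integer gridlines); it meets the x-axis at x = 0 (among the integer gridlines).
(c) Matching integer coefficients to the picture gives p.

3*x*y^2 - 3*y^3 + 3*x*y - 2*x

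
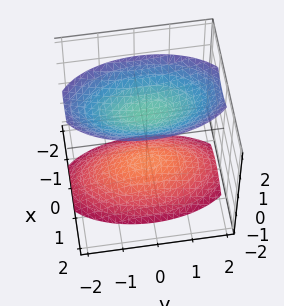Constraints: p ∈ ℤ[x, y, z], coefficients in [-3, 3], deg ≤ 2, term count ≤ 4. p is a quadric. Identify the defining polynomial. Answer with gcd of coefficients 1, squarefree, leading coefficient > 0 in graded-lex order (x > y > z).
1. I count 2 distinct pieces. They look like related sheets of one shape, so recover p as a whole.
2. deg p = 2. Two separate bowl-shaped sheets opening away from each other; a quadric.
3. Symmetries: the x ↦ −x reflection is a symmetry, so x appears only in even powers; it's symmetric under y → −y, forcing even powers of y; mirror symmetry z ↦ −z ⇒ only even powers of z.
4. Checking where it meets the axes: no y-intercept at any integer in the box; the surface avoids every integer x-axis point in the box.
5. Solving for integer coefficients yields p as stated.

3*x^2 + y^2 - 2*z^2 + 3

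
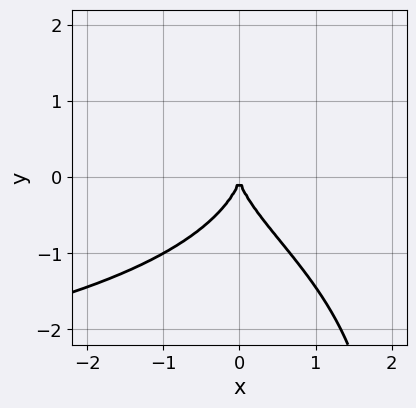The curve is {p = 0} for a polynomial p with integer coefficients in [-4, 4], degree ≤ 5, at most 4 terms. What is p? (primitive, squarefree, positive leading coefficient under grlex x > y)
x*y^3 - 2*y^3 - 3*x^2

(a) Degree: no degree-3 curve has this shape, so deg p = 4.
(b) Checking where it meets the axes: one y-axis crossing is at y = 0; it meets the x-axis at x = 0 (among the integer gridlines).
(c) Putting this together gives p.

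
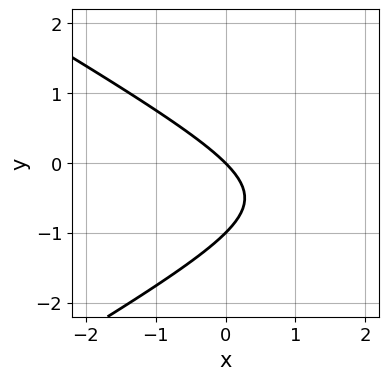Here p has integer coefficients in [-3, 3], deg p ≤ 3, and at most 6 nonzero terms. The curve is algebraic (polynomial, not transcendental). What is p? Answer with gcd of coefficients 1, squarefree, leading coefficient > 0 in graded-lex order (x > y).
deg p = 2. The shape is more complex than any degree-1 curve.
Reading off the gridlines: the y-axis gridline crossings are at y ∈ {-1, 0}; it meets the x-axis at x = 0 (among the integer gridlines).
Fitting integer coefficients to these (and the overall shape) gives p.

x^2 - 3*y^2 - 3*x - 3*y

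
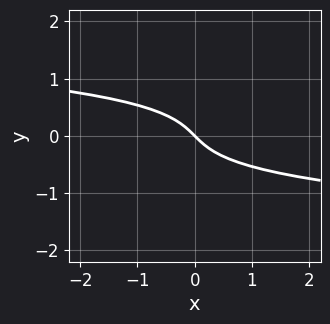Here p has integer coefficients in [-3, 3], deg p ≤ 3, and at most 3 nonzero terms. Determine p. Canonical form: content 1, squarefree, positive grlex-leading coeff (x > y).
3*y^3 + x + y

(a) Degree: the shape is more complex than any degree-2 curve, so deg p = 3.
(b) Reading off the gridlines: it crosses the y-axis at the gridline y = 0; it meets the x-axis at x = 0 (among the integer gridlines).
(c) Fitting integer coefficients to these (and the overall shape) gives p.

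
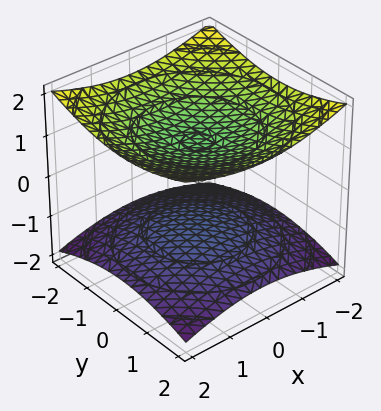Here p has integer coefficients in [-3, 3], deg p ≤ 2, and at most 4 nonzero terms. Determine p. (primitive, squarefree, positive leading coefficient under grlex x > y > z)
x^2 + y^2 - 3*z^2 + 3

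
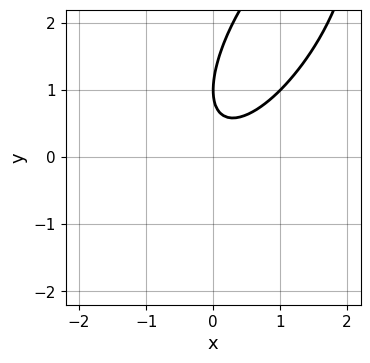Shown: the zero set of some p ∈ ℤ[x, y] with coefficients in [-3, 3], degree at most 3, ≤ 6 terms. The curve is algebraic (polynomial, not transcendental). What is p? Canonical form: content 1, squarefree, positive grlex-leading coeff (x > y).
deg p = 2. A generic line meets the curve in up to 2 points.
Observable constraints: no x-intercept at any integer in the box; one y-axis crossing is at y = 1.
Assembling these constraints gives the stated polynomial.

2*x^2 - 2*x*y + y^2 - 2*y + 1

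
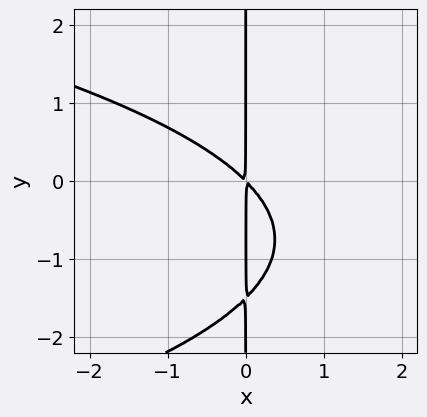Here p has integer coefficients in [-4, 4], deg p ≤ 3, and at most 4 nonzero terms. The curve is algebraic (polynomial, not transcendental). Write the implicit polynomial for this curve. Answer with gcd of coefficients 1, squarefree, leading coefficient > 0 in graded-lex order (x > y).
First, degree: no degree-2 curve has this shape, so deg p = 3.
Next, from the axis intercepts and sections: every point of the y-axis in the box is on the curve.
Finally, the integer polynomial consistent with all of this is the stated p.

2*x*y^2 + 3*x^2 + 3*x*y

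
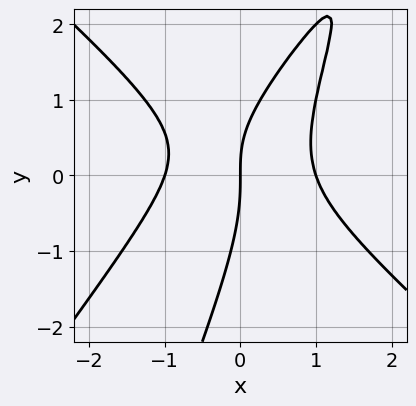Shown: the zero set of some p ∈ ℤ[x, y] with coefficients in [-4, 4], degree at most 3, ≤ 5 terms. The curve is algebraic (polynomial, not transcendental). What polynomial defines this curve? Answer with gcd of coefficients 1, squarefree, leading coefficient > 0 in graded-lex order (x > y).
1. Degree: no degree-2 curve has this shape, so deg p = 3.
2. From the axis intercepts and sections: among the integer gridlines, it crosses the x-axis at x ∈ {-1, 0, 1}; it crosses the y-axis at the gridline y = 0.
3. Fitting integer coefficients to these (and the overall shape) gives p.

3*x^3 - 3*x*y^2 + y^3 + 2*x*y - 3*x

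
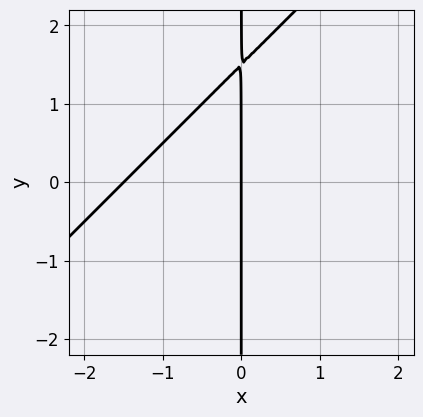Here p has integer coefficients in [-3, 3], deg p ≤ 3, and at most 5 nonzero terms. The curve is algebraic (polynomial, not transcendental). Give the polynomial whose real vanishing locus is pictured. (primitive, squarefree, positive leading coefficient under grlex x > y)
(a) The degree is 2 — a generic line meets the curve in up to 2 points.
(b) Reading off the gridlines: it crosses the x-axis at the gridline x = 0; the visible y-axis segment lies entirely on the curve.
(c) Matching integer coefficients to the picture gives p.

2*x^2 - 2*x*y + 3*x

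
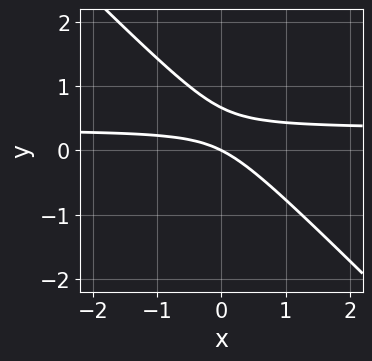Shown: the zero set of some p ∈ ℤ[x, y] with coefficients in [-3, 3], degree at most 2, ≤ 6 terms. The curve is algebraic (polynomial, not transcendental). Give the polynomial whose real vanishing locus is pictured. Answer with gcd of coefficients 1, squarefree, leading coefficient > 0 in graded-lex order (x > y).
3*x*y + 3*y^2 - x - 2*y

1. The degree is 2 — a generic line meets the curve in up to 2 points.
2. Checking where it meets the axes: one x-axis crossing is at x = 0; it meets the y-axis at y = 0 (among the integer gridlines).
3. Together with the visible shape, these determine p as stated.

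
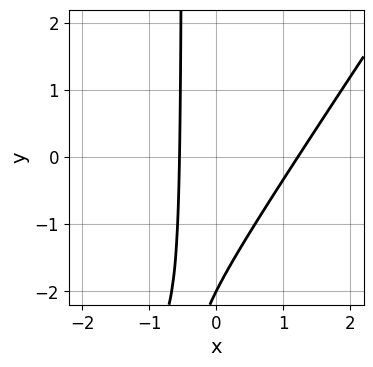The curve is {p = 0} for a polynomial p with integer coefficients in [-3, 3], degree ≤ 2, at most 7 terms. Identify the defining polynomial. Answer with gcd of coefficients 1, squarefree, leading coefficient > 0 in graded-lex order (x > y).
(a) Degree: no degree-1 curve has this shape, so deg p = 2.
(b) Observable constraints: one y-axis crossing is at y = -2.
(c) Putting this together gives p.

3*x^2 - 2*x*y - 2*x - y - 2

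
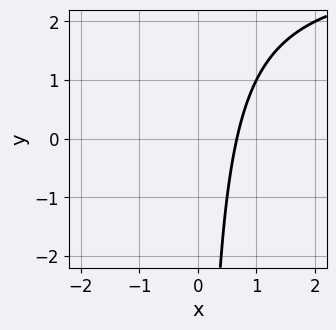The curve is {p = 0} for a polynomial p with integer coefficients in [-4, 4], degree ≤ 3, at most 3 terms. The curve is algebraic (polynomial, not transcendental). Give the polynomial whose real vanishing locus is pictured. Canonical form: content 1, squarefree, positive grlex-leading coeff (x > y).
First, the degree is 2 — no degree-1 curve has this shape.
Next, against the integer gridlines: the curve avoids every integer y-axis point in the box.
Finally, assembling these constraints gives the stated polynomial.

x*y - 3*x + 2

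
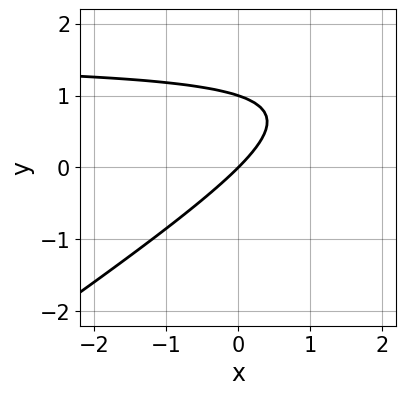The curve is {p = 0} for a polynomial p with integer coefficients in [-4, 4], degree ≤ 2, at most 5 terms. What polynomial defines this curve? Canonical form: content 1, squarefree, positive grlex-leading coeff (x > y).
First, the degree is 2 — a generic line meets the curve in up to 2 points.
Then, checking where it meets the axes: it crosses the x-axis at the gridline x = 0; among the integer gridlines, it crosses the y-axis at y ∈ {0, 1}.
Finally, together with the visible shape, these determine p as stated.

2*x*y - 3*y^2 - 3*x + 3*y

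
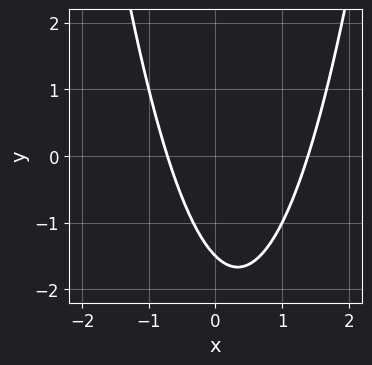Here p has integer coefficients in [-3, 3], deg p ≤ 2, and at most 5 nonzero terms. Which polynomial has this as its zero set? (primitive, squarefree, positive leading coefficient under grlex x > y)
1. Degree: a generic line meets the curve in up to 2 points, so deg p = 2.
2. Solving for integer coefficients yields p as stated.

3*x^2 - 2*x - 2*y - 3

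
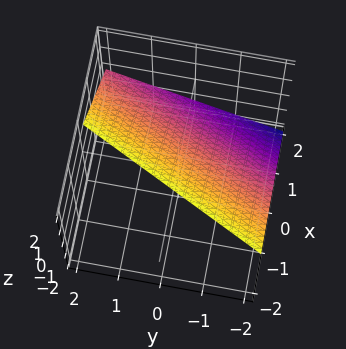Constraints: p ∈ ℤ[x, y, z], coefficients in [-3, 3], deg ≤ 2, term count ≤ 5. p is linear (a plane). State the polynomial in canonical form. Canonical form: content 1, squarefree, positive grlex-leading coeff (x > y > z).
2*x - y + 2*z - 2

First, deg p = 1. The surface is flat (a plane).
Next, from the axis intercepts and sections: one z-axis crossing is at z = 1; it crosses the y-axis at the gridline y = -2.
Finally, assembling these constraints gives the stated polynomial. Check: (1, 0, 0) on the x-axis lies on the surface, and p(1, 0, 0) = 0. ✓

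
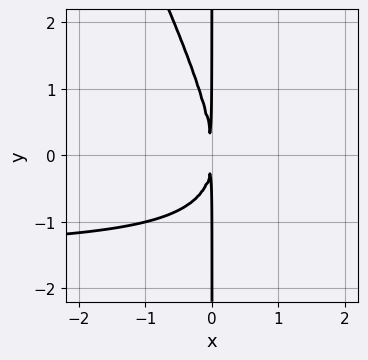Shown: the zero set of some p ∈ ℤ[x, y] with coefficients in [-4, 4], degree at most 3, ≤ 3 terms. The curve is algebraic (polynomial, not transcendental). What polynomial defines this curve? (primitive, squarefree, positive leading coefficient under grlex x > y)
2*x^2*y + x*y^2 + 3*x^2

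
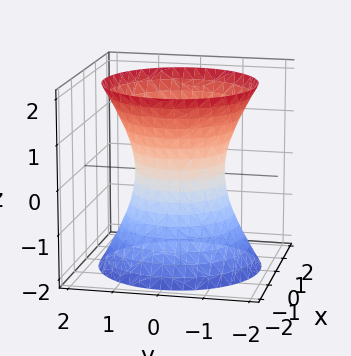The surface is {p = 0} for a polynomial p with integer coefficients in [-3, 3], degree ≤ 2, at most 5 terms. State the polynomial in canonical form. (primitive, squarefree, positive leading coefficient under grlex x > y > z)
2*x^2 + 2*y^2 - z^2 - 2

1. deg p = 2. An hourglass — one-sheet hyperboloid; a quadric.
2. By symmetry, the surface is invariant under rotation about z: p = q(x² + y², z); it's symmetric under z → −z, forcing even powers of z.
3. From the visible intercepts: no z-intercept at any integer in the box; a circular section at z = 2 has radius between 1 and 2.
4. Putting this together gives p. Check: (0, 1, 0) on the y-axis lies on the surface, and p(0, 1, 0) = 0. ✓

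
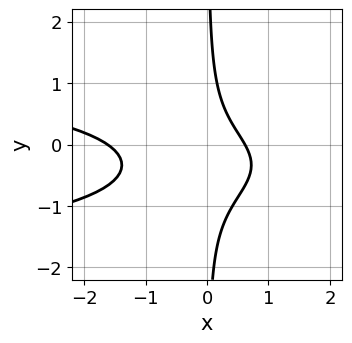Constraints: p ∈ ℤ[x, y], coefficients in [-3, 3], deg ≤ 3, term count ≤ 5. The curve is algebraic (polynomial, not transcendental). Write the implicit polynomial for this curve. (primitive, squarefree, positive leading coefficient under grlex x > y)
3*x*y^2 + x^2 + 2*x*y + x - 1

First, deg p = 3. No degree-2 curve has this shape.
Then, against the integer gridlines: it misses every integer gridline on the y-axis.
Finally, the integer polynomial consistent with all of this is the stated p.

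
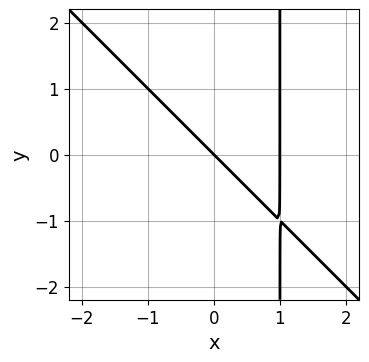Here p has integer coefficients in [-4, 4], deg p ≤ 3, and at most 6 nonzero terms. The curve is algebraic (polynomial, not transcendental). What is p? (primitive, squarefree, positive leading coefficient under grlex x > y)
First, degree: no degree-1 curve has this shape, so deg p = 2.
Next, against the integer gridlines: the x-axis gridline crossings are at x ∈ {0, 1}; one y-axis crossing is at y = 0.
Finally, matching integer coefficients to the picture gives p.

x^2 + x*y - x - y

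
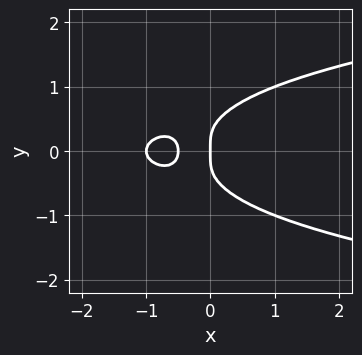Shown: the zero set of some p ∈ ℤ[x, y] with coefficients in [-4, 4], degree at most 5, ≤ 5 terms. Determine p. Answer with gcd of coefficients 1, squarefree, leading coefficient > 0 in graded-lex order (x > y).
3*x^2*y^2 + 3*y^4 - 2*x^3 - 3*x^2 - x

First, degree: no degree-3 curve has this shape, so deg p = 4.
Next, symmetries: mirror symmetry y ↦ −y ⇒ only even powers of y.
Next, against the integer gridlines: the x-axis gridline crossings are at x ∈ {-1, 0}; it crosses the y-axis at the gridline y = 0.
Finally, assembling these constraints gives the stated polynomial.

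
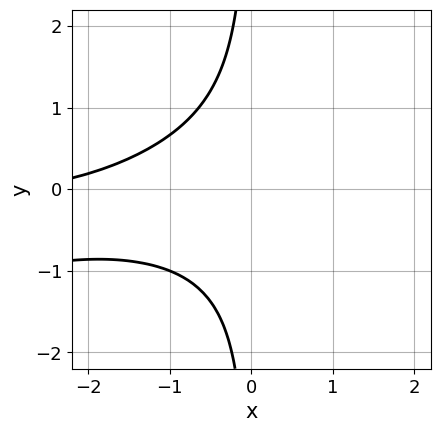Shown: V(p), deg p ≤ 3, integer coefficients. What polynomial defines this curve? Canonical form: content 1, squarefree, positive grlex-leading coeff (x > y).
x^2*y - 3*x*y^2 - x - 3

Degree: a generic line meets the curve in up to 3 points, so deg p = 3.
Checking where it meets the axes: the curve avoids every integer y-axis point in the box; it misses every integer gridline on the x-axis.
These observations pin down the coefficients.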